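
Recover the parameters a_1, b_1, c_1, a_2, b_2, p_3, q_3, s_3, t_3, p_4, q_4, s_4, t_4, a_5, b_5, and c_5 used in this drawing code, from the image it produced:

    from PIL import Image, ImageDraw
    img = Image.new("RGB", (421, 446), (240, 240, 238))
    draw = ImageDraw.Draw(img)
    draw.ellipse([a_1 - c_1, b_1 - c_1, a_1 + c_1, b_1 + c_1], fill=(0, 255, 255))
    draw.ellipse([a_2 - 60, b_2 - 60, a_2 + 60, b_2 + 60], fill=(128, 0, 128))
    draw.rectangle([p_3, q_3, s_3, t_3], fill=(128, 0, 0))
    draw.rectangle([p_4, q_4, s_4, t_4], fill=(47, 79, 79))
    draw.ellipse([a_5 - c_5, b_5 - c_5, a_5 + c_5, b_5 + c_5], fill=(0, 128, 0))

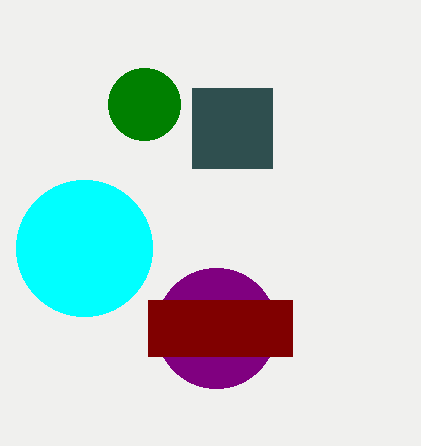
a_1 = 84
b_1 = 248
c_1 = 68
a_2 = 216
b_2 = 328
p_3 = 148
q_3 = 300
s_3 = 292
t_3 = 356
p_4 = 192
q_4 = 88
s_4 = 272
t_4 = 168
a_5 = 144
b_5 = 104
c_5 = 36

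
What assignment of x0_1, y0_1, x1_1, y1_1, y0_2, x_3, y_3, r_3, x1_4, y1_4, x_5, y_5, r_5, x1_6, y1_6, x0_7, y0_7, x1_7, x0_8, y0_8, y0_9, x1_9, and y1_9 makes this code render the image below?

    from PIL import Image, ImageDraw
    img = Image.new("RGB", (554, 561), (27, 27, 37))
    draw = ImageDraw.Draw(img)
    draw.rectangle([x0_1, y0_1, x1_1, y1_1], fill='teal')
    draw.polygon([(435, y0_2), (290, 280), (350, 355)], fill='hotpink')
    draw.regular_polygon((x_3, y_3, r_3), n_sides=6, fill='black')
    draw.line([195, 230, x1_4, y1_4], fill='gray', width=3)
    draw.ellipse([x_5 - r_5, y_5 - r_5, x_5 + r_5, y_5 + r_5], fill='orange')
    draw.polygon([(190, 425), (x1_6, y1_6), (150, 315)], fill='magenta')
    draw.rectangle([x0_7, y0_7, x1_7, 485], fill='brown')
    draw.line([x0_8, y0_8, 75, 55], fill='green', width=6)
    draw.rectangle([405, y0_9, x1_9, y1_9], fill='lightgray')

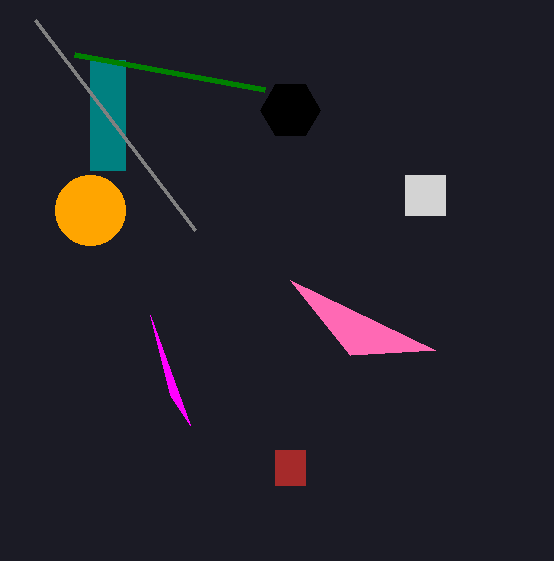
x0_1 = 90
y0_1 = 60
x1_1 = 125
y1_1 = 170
y0_2 = 350
x_3 = 290
y_3 = 110
r_3 = 30
x1_4 = 35
y1_4 = 20
x_5 = 90
y_5 = 210
r_5 = 35
x1_6 = 170
y1_6 = 395
x0_7 = 275
y0_7 = 450
x1_7 = 305
x0_8 = 265
y0_8 = 90
y0_9 = 175
x1_9 = 445
y1_9 = 215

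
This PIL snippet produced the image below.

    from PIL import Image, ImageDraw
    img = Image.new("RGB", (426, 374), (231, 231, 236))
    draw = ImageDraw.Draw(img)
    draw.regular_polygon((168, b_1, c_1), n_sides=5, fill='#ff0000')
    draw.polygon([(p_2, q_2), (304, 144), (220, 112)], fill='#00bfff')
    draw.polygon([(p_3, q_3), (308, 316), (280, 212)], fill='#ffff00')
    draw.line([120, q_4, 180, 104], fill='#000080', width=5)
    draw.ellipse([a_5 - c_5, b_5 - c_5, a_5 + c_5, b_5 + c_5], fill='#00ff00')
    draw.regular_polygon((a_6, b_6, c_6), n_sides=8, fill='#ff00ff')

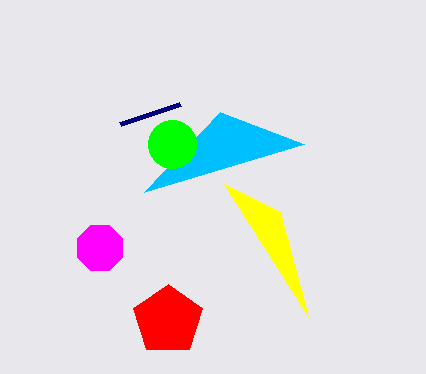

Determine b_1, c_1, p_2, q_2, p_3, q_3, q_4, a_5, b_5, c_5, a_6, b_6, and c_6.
b_1 = 320; c_1 = 36; p_2 = 144; q_2 = 192; p_3 = 224; q_3 = 184; q_4 = 124; a_5 = 172; b_5 = 144; c_5 = 24; a_6 = 100; b_6 = 248; c_6 = 24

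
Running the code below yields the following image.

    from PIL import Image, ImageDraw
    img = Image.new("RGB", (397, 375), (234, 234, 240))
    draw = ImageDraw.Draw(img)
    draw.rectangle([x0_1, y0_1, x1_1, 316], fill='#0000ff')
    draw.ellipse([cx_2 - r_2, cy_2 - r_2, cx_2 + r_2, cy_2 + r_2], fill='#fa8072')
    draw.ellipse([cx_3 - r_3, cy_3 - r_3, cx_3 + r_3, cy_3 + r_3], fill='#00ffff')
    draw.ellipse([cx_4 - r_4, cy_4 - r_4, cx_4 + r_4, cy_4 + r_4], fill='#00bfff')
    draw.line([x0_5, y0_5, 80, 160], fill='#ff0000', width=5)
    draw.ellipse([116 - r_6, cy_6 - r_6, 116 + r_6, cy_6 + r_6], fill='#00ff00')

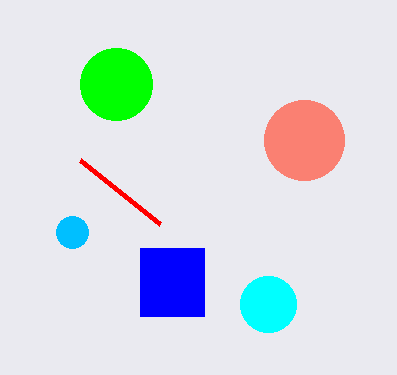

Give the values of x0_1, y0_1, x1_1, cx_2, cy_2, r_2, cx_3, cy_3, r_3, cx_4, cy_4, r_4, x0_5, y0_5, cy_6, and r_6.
x0_1 = 140
y0_1 = 248
x1_1 = 204
cx_2 = 304
cy_2 = 140
r_2 = 40
cx_3 = 268
cy_3 = 304
r_3 = 28
cx_4 = 72
cy_4 = 232
r_4 = 16
x0_5 = 160
y0_5 = 224
cy_6 = 84
r_6 = 36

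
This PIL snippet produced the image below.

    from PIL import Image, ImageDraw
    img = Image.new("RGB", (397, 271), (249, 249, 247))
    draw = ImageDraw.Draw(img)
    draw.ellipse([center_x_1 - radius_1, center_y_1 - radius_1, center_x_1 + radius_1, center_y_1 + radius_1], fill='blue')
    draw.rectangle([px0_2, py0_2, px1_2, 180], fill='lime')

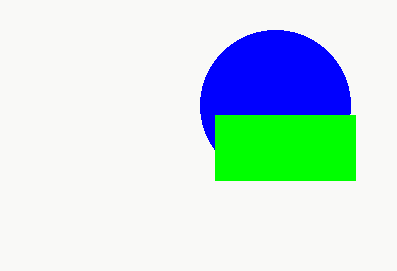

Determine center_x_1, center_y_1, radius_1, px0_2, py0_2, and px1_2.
center_x_1 = 275, center_y_1 = 105, radius_1 = 75, px0_2 = 215, py0_2 = 115, px1_2 = 355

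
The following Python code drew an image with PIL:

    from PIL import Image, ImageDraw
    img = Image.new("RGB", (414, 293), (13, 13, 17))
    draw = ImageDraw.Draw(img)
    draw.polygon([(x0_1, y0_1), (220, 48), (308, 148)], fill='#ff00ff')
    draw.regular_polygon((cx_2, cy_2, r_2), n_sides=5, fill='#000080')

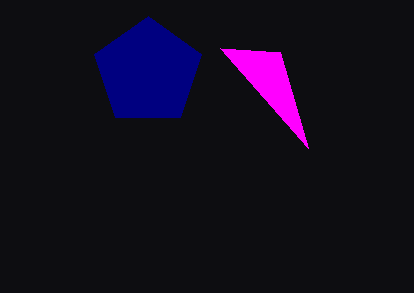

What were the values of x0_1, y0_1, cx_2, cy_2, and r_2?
x0_1 = 280; y0_1 = 52; cx_2 = 148; cy_2 = 72; r_2 = 56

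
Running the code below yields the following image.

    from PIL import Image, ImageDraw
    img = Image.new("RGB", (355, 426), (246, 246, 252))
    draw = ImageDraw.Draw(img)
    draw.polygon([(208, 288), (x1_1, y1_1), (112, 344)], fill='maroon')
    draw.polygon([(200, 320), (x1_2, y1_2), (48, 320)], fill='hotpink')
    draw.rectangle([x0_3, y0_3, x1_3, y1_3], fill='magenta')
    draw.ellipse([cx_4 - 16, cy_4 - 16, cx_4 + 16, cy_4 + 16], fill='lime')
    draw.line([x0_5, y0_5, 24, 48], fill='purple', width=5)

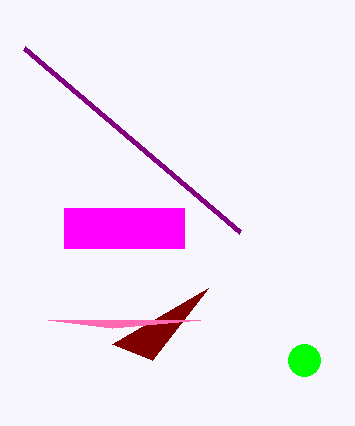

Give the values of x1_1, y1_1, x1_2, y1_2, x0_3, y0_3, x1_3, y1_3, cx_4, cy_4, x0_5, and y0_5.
x1_1 = 152, y1_1 = 360, x1_2 = 112, y1_2 = 328, x0_3 = 64, y0_3 = 208, x1_3 = 184, y1_3 = 248, cx_4 = 304, cy_4 = 360, x0_5 = 240, y0_5 = 232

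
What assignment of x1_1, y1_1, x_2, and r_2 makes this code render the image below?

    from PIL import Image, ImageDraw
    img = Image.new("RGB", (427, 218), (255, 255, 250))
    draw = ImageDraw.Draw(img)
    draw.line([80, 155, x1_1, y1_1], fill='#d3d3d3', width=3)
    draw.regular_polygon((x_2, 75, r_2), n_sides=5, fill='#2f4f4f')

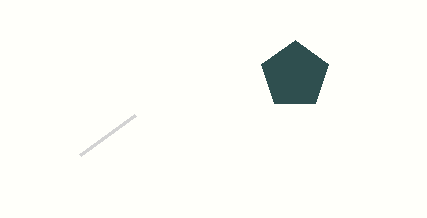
x1_1 = 135, y1_1 = 115, x_2 = 295, r_2 = 35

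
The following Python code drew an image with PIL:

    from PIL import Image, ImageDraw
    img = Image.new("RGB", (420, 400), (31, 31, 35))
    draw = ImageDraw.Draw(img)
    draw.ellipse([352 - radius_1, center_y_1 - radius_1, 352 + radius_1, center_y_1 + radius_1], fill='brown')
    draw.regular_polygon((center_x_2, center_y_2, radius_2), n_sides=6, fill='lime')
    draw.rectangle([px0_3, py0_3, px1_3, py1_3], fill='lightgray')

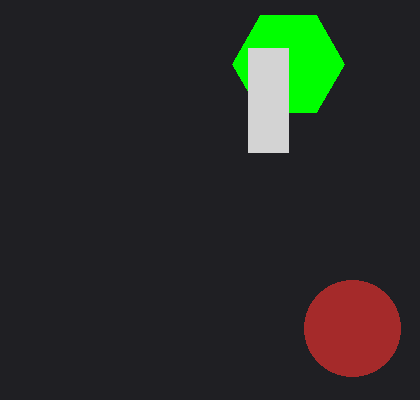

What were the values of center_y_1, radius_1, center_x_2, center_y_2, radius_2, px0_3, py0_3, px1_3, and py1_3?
center_y_1 = 328, radius_1 = 48, center_x_2 = 288, center_y_2 = 64, radius_2 = 56, px0_3 = 248, py0_3 = 48, px1_3 = 288, py1_3 = 152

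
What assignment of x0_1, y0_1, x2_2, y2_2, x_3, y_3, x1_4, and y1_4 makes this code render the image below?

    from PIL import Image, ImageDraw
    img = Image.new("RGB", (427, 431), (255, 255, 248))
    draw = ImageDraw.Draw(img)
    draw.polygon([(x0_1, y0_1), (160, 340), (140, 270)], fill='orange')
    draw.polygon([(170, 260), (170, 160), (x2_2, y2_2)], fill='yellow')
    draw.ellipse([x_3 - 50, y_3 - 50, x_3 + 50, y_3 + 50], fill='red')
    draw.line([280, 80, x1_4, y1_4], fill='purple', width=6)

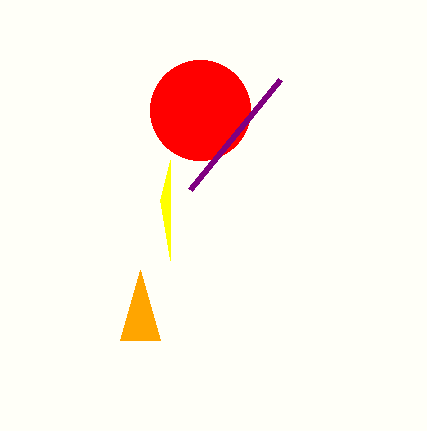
x0_1 = 120, y0_1 = 340, x2_2 = 160, y2_2 = 200, x_3 = 200, y_3 = 110, x1_4 = 190, y1_4 = 190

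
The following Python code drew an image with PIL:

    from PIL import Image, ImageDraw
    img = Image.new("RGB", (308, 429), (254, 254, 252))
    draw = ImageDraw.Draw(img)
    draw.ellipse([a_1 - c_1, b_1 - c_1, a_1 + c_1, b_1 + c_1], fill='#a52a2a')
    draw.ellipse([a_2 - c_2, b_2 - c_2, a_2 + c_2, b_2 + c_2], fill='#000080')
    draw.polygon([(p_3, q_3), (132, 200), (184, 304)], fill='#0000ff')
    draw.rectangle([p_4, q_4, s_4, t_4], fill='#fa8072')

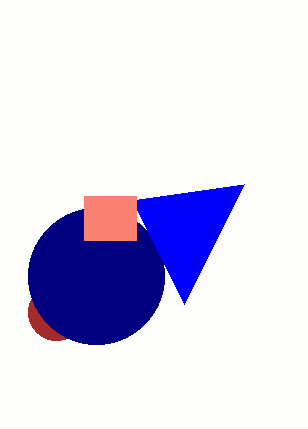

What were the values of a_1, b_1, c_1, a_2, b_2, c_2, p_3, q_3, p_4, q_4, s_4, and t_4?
a_1 = 56
b_1 = 312
c_1 = 28
a_2 = 96
b_2 = 276
c_2 = 68
p_3 = 244
q_3 = 184
p_4 = 84
q_4 = 196
s_4 = 136
t_4 = 240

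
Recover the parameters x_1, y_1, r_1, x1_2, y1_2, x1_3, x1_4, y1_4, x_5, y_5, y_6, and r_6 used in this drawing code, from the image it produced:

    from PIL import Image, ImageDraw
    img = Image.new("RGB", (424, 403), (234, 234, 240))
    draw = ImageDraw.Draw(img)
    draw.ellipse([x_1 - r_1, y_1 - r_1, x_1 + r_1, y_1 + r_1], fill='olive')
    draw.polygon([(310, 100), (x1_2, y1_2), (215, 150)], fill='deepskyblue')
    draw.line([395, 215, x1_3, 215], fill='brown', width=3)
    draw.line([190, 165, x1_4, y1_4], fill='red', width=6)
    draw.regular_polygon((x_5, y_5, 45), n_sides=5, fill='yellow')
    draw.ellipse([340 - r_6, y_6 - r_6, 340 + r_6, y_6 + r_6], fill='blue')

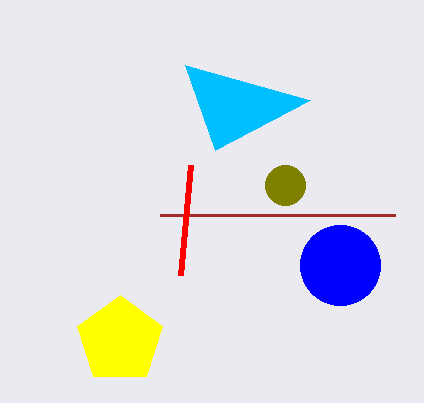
x_1 = 285
y_1 = 185
r_1 = 20
x1_2 = 185
y1_2 = 65
x1_3 = 160
x1_4 = 180
y1_4 = 275
x_5 = 120
y_5 = 340
y_6 = 265
r_6 = 40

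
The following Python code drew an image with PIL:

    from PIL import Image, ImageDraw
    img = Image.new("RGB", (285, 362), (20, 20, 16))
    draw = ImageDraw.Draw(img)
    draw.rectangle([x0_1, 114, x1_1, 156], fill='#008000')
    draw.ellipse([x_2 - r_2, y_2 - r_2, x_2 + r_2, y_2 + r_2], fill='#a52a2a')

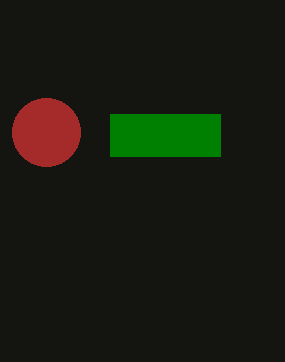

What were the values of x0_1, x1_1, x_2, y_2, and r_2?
x0_1 = 110
x1_1 = 220
x_2 = 46
y_2 = 132
r_2 = 34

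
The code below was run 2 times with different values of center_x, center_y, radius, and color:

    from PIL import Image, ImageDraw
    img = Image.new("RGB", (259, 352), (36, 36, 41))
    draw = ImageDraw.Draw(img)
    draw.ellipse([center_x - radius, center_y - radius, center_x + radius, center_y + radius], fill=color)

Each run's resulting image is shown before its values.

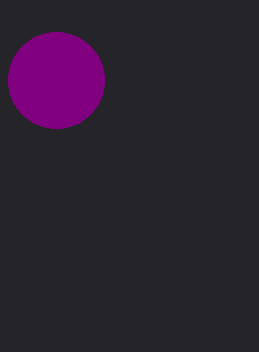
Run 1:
center_x = 56, center_y = 80, radius = 48, color = 'purple'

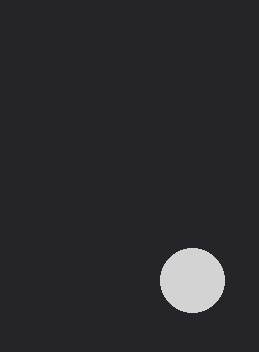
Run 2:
center_x = 192
center_y = 280
radius = 32
color = 'lightgray'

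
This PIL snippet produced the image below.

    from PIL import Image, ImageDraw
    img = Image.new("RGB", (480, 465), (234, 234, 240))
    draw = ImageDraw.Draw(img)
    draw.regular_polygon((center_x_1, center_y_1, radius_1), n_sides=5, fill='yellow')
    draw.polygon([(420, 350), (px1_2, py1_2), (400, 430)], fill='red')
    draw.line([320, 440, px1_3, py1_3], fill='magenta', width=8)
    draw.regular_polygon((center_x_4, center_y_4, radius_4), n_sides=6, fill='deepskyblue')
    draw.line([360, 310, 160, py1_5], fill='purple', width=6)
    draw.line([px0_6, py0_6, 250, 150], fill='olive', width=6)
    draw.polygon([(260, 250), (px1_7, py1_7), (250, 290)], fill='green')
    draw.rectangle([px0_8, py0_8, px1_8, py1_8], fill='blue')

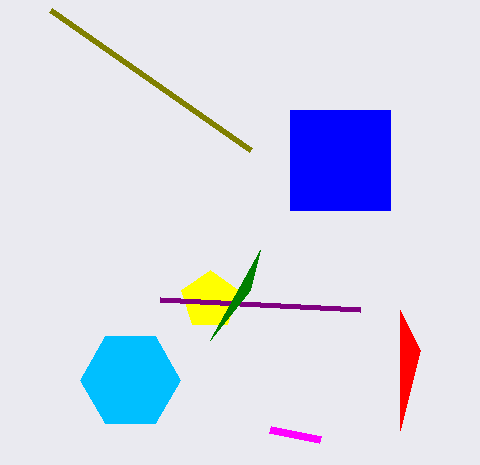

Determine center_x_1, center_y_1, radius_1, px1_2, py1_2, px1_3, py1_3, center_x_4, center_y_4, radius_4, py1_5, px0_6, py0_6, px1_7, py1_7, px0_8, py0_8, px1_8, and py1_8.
center_x_1 = 210, center_y_1 = 300, radius_1 = 30, px1_2 = 400, py1_2 = 310, px1_3 = 270, py1_3 = 430, center_x_4 = 130, center_y_4 = 380, radius_4 = 50, py1_5 = 300, px0_6 = 50, py0_6 = 10, px1_7 = 210, py1_7 = 340, px0_8 = 290, py0_8 = 110, px1_8 = 390, py1_8 = 210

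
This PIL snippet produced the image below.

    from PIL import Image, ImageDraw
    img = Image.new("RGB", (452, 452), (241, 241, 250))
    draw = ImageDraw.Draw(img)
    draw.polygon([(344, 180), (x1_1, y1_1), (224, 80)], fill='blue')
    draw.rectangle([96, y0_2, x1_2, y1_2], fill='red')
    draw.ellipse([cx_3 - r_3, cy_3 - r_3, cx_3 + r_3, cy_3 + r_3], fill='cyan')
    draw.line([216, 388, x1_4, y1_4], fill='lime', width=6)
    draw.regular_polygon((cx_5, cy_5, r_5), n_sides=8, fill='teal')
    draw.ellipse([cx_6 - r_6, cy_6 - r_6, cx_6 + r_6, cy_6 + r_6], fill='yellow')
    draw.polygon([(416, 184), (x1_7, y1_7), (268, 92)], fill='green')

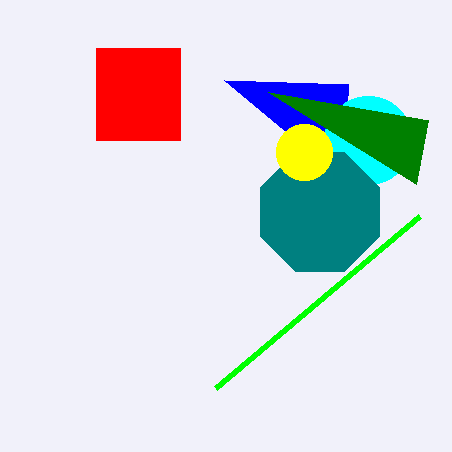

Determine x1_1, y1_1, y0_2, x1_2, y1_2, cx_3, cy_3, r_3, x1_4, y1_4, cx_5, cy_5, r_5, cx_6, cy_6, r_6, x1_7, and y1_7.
x1_1 = 348
y1_1 = 84
y0_2 = 48
x1_2 = 180
y1_2 = 140
cx_3 = 368
cy_3 = 140
r_3 = 44
x1_4 = 420
y1_4 = 216
cx_5 = 320
cy_5 = 212
r_5 = 64
cx_6 = 304
cy_6 = 152
r_6 = 28
x1_7 = 428
y1_7 = 120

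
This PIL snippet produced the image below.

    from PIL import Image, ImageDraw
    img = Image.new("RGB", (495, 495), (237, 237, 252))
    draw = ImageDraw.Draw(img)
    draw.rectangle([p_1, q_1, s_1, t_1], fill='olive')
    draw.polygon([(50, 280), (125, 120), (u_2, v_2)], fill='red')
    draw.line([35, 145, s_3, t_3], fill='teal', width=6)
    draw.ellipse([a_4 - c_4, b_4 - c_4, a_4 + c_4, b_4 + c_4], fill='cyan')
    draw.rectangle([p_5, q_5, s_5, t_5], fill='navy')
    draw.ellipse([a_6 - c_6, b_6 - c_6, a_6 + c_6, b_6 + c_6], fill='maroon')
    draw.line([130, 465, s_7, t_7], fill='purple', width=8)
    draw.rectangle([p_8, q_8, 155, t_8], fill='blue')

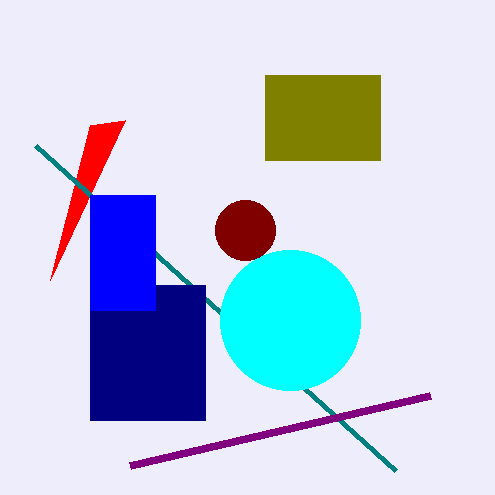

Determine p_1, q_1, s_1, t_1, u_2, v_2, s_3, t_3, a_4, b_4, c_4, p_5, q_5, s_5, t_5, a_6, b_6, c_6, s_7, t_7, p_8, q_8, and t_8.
p_1 = 265
q_1 = 75
s_1 = 380
t_1 = 160
u_2 = 90
v_2 = 125
s_3 = 395
t_3 = 470
a_4 = 290
b_4 = 320
c_4 = 70
p_5 = 90
q_5 = 285
s_5 = 205
t_5 = 420
a_6 = 245
b_6 = 230
c_6 = 30
s_7 = 430
t_7 = 395
p_8 = 90
q_8 = 195
t_8 = 310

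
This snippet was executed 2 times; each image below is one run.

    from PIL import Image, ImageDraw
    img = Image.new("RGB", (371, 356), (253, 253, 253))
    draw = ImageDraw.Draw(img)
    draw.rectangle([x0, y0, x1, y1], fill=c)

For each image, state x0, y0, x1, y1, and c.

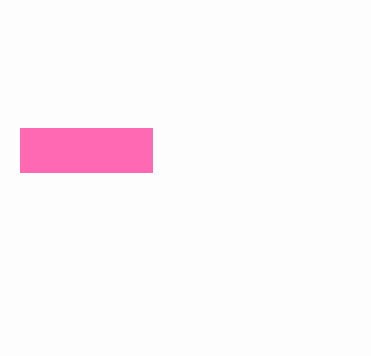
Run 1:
x0 = 20, y0 = 128, x1 = 152, y1 = 172, c = 'hotpink'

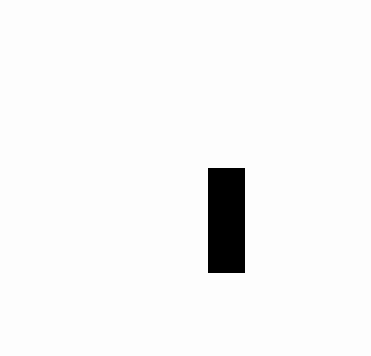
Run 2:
x0 = 208, y0 = 168, x1 = 244, y1 = 272, c = 'black'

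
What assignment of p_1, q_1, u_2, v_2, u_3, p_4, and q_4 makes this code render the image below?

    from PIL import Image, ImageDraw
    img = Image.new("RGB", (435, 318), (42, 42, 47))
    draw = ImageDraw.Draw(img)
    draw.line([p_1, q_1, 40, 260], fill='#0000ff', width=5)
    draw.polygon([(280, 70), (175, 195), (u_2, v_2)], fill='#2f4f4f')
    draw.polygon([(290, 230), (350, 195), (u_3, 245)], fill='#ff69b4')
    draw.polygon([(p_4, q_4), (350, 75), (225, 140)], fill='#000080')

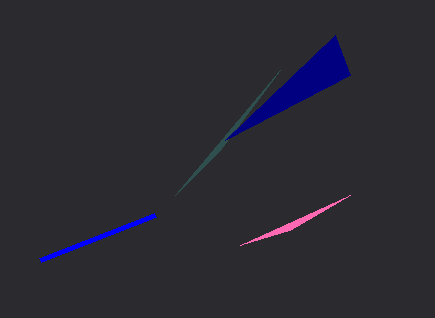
p_1 = 155
q_1 = 215
u_2 = 220
v_2 = 150
u_3 = 240
p_4 = 335
q_4 = 35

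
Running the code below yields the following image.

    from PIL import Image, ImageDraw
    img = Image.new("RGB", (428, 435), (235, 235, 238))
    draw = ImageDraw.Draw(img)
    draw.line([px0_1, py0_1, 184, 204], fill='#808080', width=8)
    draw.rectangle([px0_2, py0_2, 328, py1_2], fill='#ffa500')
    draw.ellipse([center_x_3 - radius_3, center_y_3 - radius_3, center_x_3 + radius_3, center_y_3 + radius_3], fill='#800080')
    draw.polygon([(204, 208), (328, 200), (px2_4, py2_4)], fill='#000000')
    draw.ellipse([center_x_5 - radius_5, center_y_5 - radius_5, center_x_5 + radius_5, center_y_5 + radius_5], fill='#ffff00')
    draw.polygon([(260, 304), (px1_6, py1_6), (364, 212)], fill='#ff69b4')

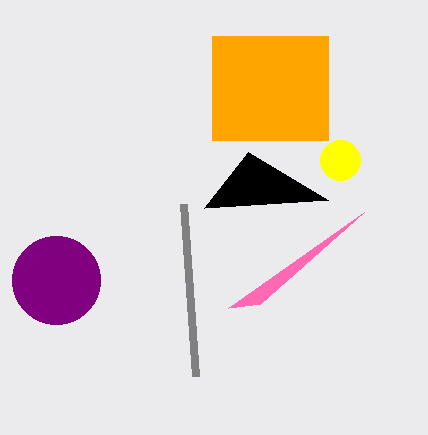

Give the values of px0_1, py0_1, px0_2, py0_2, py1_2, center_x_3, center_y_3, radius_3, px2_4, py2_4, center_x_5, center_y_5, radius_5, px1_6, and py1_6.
px0_1 = 196
py0_1 = 376
px0_2 = 212
py0_2 = 36
py1_2 = 140
center_x_3 = 56
center_y_3 = 280
radius_3 = 44
px2_4 = 248
py2_4 = 152
center_x_5 = 340
center_y_5 = 160
radius_5 = 20
px1_6 = 228
py1_6 = 308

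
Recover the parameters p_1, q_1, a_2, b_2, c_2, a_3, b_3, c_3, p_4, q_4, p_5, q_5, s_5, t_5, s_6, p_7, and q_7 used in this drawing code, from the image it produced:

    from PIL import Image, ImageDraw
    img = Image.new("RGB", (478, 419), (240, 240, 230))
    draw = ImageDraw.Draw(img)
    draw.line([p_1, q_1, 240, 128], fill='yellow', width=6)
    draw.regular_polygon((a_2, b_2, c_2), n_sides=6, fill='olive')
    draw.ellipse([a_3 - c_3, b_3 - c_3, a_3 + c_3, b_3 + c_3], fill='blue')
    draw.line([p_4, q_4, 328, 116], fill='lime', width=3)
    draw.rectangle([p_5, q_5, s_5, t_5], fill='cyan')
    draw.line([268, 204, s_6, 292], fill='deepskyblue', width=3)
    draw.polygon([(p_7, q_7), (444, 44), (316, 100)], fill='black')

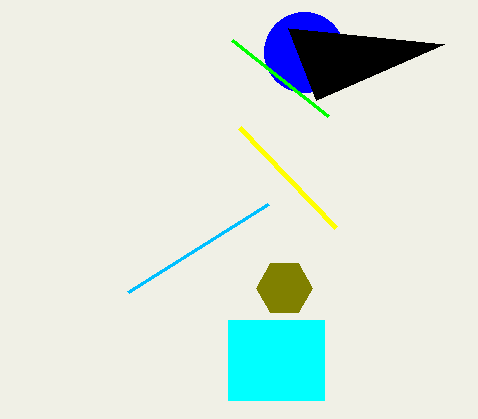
p_1 = 336; q_1 = 228; a_2 = 284; b_2 = 288; c_2 = 28; a_3 = 304; b_3 = 52; c_3 = 40; p_4 = 232; q_4 = 40; p_5 = 228; q_5 = 320; s_5 = 324; t_5 = 400; s_6 = 128; p_7 = 288; q_7 = 28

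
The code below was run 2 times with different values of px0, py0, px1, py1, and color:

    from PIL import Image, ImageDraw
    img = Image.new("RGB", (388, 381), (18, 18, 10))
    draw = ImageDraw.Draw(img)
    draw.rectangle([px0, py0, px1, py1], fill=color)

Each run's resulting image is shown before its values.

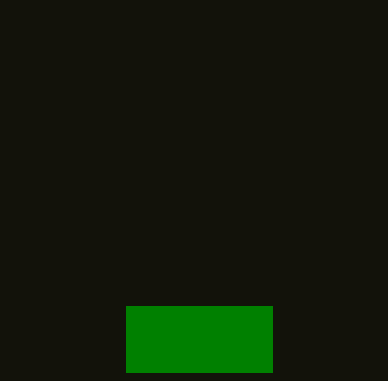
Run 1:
px0 = 126
py0 = 306
px1 = 272
py1 = 372
color = 'green'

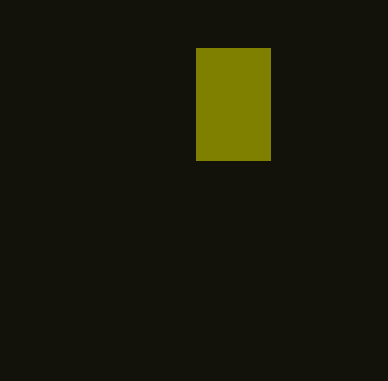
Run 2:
px0 = 196
py0 = 48
px1 = 270
py1 = 160
color = 'olive'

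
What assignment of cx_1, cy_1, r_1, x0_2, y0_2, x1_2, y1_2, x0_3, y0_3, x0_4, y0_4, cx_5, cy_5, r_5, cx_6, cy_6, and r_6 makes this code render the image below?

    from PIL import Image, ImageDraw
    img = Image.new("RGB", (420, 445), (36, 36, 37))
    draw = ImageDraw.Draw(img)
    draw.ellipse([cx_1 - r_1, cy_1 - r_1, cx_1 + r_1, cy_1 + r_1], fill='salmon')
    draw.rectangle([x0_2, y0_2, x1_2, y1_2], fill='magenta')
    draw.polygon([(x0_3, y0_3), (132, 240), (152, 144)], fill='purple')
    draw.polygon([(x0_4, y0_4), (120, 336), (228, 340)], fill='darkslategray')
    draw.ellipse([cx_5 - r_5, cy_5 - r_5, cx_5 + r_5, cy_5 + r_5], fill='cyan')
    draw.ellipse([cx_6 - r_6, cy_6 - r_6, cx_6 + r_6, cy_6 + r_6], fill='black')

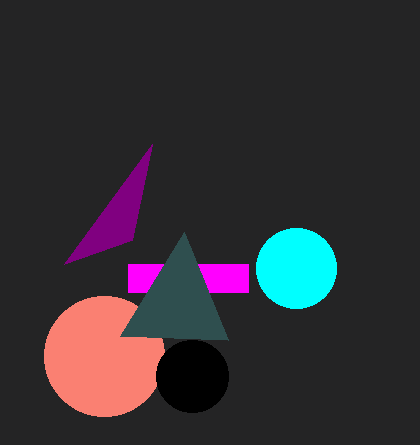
cx_1 = 104, cy_1 = 356, r_1 = 60, x0_2 = 128, y0_2 = 264, x1_2 = 248, y1_2 = 292, x0_3 = 64, y0_3 = 264, x0_4 = 184, y0_4 = 232, cx_5 = 296, cy_5 = 268, r_5 = 40, cx_6 = 192, cy_6 = 376, r_6 = 36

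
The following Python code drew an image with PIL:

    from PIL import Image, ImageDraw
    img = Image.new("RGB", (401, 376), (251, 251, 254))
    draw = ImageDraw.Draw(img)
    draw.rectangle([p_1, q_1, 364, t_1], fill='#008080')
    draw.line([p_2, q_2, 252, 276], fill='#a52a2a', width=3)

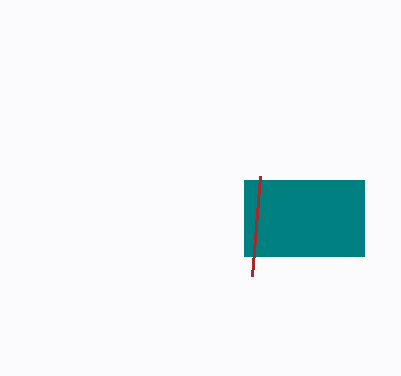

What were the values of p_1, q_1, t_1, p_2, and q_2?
p_1 = 244, q_1 = 180, t_1 = 256, p_2 = 260, q_2 = 176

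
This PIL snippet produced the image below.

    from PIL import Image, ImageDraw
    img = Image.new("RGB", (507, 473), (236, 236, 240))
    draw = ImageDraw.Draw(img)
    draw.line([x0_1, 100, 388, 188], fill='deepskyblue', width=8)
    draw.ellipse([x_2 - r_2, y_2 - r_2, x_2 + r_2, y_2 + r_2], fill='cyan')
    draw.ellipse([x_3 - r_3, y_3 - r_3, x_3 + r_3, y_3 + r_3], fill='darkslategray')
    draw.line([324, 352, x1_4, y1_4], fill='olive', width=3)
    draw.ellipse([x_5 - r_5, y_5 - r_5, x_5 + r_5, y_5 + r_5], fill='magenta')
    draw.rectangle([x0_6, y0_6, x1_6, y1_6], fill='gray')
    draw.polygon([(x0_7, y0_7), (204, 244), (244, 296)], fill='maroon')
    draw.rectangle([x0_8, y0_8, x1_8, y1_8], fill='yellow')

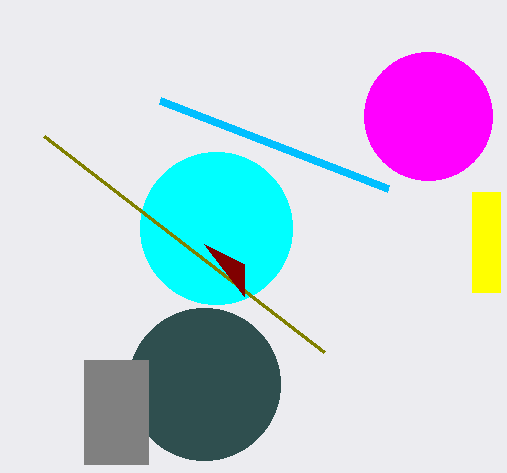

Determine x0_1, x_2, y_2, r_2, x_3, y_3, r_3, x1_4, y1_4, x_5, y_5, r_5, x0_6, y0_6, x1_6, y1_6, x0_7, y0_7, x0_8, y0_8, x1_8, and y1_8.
x0_1 = 160; x_2 = 216; y_2 = 228; r_2 = 76; x_3 = 204; y_3 = 384; r_3 = 76; x1_4 = 44; y1_4 = 136; x_5 = 428; y_5 = 116; r_5 = 64; x0_6 = 84; y0_6 = 360; x1_6 = 148; y1_6 = 464; x0_7 = 244; y0_7 = 264; x0_8 = 472; y0_8 = 192; x1_8 = 500; y1_8 = 292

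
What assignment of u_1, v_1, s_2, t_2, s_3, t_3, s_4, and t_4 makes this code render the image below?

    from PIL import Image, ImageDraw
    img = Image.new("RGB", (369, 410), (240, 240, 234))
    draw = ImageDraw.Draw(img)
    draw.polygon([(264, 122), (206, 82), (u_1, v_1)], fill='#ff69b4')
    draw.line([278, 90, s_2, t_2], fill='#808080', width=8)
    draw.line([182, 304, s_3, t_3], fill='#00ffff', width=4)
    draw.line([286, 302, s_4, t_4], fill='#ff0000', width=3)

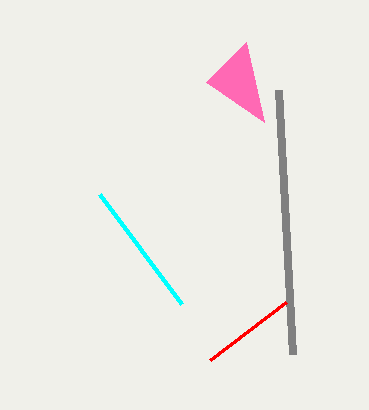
u_1 = 246; v_1 = 42; s_2 = 292; t_2 = 354; s_3 = 100; t_3 = 194; s_4 = 210; t_4 = 360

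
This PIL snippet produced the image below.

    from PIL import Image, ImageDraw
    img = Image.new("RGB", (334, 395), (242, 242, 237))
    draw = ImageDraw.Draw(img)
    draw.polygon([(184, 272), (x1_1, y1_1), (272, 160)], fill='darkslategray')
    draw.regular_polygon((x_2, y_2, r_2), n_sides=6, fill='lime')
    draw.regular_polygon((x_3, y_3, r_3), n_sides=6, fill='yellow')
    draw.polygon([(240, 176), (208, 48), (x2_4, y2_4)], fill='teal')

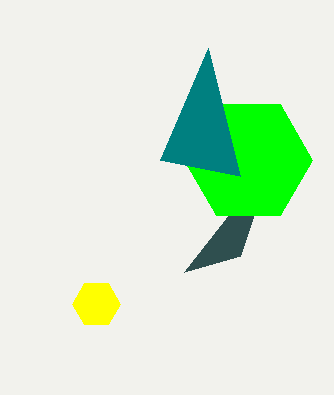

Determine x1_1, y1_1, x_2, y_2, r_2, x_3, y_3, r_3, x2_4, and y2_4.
x1_1 = 240; y1_1 = 256; x_2 = 248; y_2 = 160; r_2 = 64; x_3 = 96; y_3 = 304; r_3 = 24; x2_4 = 160; y2_4 = 160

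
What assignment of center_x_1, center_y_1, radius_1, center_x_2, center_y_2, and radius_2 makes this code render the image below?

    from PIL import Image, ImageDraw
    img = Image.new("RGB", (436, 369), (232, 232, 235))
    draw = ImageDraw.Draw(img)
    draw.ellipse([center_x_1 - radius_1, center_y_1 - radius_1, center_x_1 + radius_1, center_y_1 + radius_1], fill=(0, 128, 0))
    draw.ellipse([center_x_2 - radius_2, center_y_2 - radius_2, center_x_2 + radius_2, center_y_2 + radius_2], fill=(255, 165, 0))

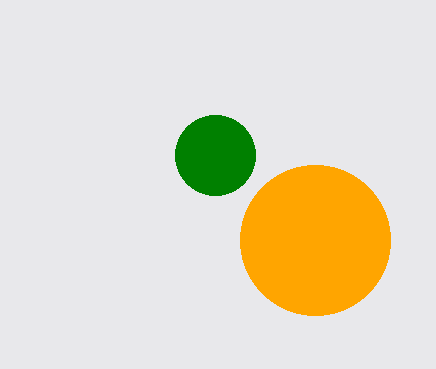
center_x_1 = 215
center_y_1 = 155
radius_1 = 40
center_x_2 = 315
center_y_2 = 240
radius_2 = 75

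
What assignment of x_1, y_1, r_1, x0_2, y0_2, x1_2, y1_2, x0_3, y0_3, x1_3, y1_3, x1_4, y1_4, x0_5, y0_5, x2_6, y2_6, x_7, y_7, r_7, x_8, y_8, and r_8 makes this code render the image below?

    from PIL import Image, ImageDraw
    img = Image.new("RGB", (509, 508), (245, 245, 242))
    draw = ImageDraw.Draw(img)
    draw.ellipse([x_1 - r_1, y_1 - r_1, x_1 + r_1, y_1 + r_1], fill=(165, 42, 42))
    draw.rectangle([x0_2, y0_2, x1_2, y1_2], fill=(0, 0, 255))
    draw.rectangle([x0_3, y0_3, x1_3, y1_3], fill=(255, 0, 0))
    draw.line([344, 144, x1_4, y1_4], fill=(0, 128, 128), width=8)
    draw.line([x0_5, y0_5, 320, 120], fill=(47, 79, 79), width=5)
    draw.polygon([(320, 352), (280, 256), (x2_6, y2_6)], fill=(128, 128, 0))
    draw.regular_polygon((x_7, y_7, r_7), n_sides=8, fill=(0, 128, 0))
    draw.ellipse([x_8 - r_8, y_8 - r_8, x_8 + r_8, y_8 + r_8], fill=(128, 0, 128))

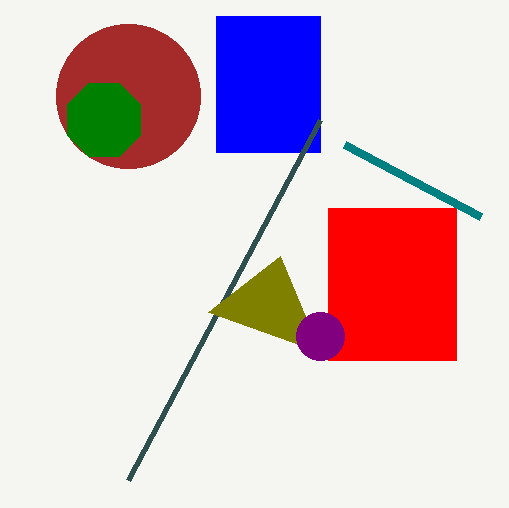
x_1 = 128
y_1 = 96
r_1 = 72
x0_2 = 216
y0_2 = 16
x1_2 = 320
y1_2 = 152
x0_3 = 328
y0_3 = 208
x1_3 = 456
y1_3 = 360
x1_4 = 480
y1_4 = 216
x0_5 = 128
y0_5 = 480
x2_6 = 208
y2_6 = 312
x_7 = 104
y_7 = 120
r_7 = 40
x_8 = 320
y_8 = 336
r_8 = 24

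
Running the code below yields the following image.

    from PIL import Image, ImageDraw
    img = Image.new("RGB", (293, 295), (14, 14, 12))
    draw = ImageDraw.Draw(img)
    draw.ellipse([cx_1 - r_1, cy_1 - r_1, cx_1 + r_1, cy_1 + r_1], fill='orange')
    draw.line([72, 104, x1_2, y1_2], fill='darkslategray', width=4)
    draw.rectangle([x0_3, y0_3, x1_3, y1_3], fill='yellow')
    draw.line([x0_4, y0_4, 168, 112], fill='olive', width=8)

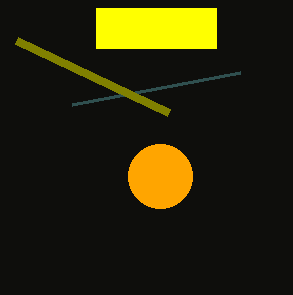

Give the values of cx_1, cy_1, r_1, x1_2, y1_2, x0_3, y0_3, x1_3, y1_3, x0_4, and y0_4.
cx_1 = 160; cy_1 = 176; r_1 = 32; x1_2 = 240; y1_2 = 72; x0_3 = 96; y0_3 = 8; x1_3 = 216; y1_3 = 48; x0_4 = 16; y0_4 = 40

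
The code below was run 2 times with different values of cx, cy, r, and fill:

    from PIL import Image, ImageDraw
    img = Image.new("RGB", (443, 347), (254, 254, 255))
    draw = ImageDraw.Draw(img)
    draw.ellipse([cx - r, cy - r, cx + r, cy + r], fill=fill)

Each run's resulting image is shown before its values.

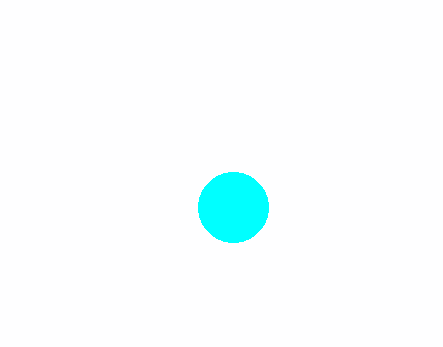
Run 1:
cx = 233, cy = 207, r = 35, fill = 'cyan'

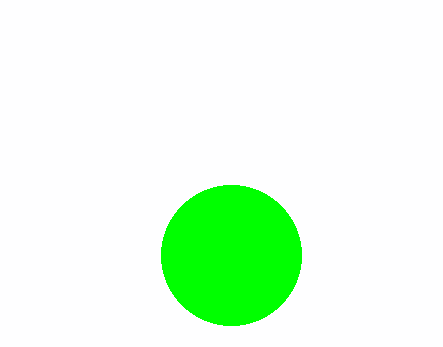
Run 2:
cx = 231, cy = 255, r = 70, fill = 'lime'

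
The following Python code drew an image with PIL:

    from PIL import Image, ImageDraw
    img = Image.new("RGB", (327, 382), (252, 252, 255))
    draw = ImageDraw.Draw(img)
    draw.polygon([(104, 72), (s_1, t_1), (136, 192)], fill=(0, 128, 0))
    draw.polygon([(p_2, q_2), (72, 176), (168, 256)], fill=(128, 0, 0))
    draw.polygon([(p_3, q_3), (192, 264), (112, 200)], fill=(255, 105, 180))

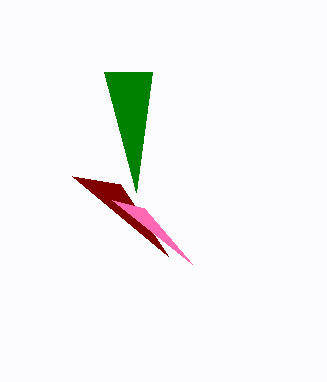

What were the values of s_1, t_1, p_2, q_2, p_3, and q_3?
s_1 = 152
t_1 = 72
p_2 = 120
q_2 = 184
p_3 = 144
q_3 = 208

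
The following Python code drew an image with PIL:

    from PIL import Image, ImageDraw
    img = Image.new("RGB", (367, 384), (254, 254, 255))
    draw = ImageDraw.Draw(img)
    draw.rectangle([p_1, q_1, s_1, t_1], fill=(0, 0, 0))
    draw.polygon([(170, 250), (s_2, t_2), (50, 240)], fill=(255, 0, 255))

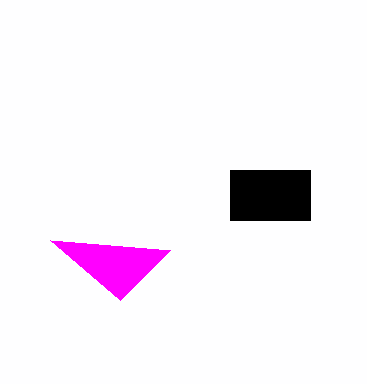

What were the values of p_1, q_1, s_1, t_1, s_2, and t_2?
p_1 = 230
q_1 = 170
s_1 = 310
t_1 = 220
s_2 = 120
t_2 = 300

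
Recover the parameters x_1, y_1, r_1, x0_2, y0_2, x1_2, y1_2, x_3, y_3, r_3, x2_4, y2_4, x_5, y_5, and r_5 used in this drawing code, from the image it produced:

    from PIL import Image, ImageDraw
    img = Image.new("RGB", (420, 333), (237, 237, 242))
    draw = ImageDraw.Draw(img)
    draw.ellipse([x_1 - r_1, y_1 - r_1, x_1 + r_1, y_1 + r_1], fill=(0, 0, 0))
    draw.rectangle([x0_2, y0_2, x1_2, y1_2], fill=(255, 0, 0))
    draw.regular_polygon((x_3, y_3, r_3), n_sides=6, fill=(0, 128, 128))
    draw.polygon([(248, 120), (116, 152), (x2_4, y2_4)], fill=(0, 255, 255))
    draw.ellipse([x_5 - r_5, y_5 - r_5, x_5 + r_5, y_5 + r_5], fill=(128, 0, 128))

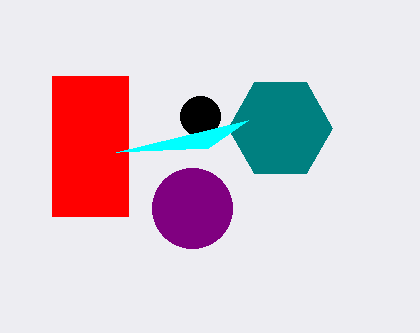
x_1 = 200
y_1 = 116
r_1 = 20
x0_2 = 52
y0_2 = 76
x1_2 = 128
y1_2 = 216
x_3 = 280
y_3 = 128
r_3 = 52
x2_4 = 208
y2_4 = 148
x_5 = 192
y_5 = 208
r_5 = 40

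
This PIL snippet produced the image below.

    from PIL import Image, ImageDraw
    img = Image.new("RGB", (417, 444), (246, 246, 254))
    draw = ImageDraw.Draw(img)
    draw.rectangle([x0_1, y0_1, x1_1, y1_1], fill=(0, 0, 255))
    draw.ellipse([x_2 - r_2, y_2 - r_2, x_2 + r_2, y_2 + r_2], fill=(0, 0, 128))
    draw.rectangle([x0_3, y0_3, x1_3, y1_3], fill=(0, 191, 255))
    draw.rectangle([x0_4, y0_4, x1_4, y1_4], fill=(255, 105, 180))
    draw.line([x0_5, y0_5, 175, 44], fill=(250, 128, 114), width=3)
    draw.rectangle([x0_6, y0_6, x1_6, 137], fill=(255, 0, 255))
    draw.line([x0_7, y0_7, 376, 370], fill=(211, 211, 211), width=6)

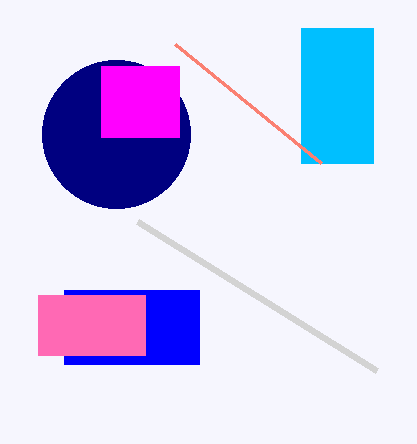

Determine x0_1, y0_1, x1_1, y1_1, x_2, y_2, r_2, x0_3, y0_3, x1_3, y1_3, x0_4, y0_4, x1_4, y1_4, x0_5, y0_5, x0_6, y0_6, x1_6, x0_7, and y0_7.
x0_1 = 64
y0_1 = 290
x1_1 = 199
y1_1 = 364
x_2 = 116
y_2 = 134
r_2 = 74
x0_3 = 301
y0_3 = 28
x1_3 = 373
y1_3 = 163
x0_4 = 38
y0_4 = 295
x1_4 = 145
y1_4 = 355
x0_5 = 321
y0_5 = 163
x0_6 = 101
y0_6 = 66
x1_6 = 179
x0_7 = 137
y0_7 = 221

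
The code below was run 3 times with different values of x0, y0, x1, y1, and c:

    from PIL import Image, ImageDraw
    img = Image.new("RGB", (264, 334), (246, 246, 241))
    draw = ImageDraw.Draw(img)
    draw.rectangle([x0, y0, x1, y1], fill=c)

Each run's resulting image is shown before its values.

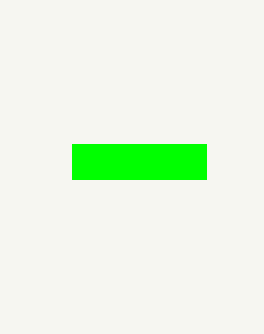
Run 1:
x0 = 72
y0 = 144
x1 = 206
y1 = 179
c = 'lime'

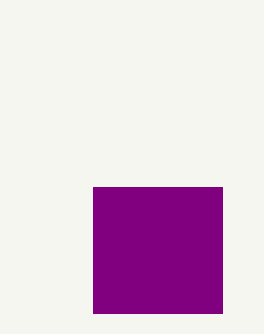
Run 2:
x0 = 93
y0 = 187
x1 = 222
y1 = 313
c = 'purple'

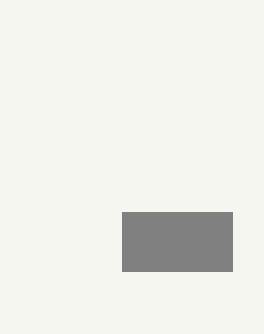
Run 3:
x0 = 122, y0 = 212, x1 = 232, y1 = 271, c = 'gray'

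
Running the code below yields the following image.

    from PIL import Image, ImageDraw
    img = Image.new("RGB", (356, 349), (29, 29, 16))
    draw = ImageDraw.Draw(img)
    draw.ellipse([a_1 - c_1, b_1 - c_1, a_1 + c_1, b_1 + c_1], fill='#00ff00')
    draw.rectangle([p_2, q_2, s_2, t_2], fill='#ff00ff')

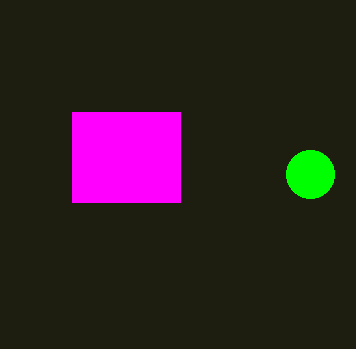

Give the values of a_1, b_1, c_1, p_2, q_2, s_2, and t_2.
a_1 = 310, b_1 = 174, c_1 = 24, p_2 = 72, q_2 = 112, s_2 = 180, t_2 = 202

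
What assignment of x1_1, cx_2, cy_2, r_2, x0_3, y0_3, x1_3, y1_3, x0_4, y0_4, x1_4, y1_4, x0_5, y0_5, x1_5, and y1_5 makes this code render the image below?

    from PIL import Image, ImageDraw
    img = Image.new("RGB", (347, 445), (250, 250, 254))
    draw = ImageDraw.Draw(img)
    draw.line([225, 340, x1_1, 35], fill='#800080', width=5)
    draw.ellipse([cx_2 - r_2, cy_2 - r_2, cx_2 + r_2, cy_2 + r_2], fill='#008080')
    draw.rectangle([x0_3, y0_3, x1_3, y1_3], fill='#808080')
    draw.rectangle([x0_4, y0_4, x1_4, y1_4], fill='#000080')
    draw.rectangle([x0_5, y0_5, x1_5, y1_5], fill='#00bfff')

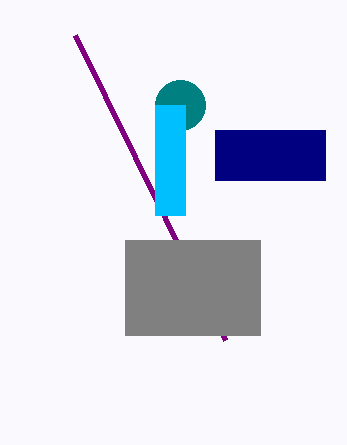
x1_1 = 75
cx_2 = 180
cy_2 = 105
r_2 = 25
x0_3 = 125
y0_3 = 240
x1_3 = 260
y1_3 = 335
x0_4 = 215
y0_4 = 130
x1_4 = 325
y1_4 = 180
x0_5 = 155
y0_5 = 105
x1_5 = 185
y1_5 = 215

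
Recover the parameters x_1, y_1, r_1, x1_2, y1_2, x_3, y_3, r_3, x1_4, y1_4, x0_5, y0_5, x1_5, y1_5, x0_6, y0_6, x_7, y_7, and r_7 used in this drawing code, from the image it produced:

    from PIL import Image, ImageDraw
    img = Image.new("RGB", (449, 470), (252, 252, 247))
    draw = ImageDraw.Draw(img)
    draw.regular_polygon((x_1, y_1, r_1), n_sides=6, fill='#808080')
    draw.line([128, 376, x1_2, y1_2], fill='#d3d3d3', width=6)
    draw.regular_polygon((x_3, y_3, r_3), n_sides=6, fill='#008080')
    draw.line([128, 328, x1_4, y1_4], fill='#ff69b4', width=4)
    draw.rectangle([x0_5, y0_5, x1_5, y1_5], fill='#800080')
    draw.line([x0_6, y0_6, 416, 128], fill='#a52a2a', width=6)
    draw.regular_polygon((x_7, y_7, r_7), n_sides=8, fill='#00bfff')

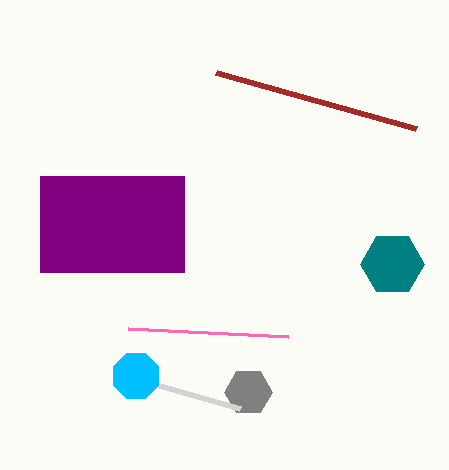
x_1 = 248, y_1 = 392, r_1 = 24, x1_2 = 240, y1_2 = 408, x_3 = 392, y_3 = 264, r_3 = 32, x1_4 = 288, y1_4 = 336, x0_5 = 40, y0_5 = 176, x1_5 = 184, y1_5 = 272, x0_6 = 216, y0_6 = 72, x_7 = 136, y_7 = 376, r_7 = 24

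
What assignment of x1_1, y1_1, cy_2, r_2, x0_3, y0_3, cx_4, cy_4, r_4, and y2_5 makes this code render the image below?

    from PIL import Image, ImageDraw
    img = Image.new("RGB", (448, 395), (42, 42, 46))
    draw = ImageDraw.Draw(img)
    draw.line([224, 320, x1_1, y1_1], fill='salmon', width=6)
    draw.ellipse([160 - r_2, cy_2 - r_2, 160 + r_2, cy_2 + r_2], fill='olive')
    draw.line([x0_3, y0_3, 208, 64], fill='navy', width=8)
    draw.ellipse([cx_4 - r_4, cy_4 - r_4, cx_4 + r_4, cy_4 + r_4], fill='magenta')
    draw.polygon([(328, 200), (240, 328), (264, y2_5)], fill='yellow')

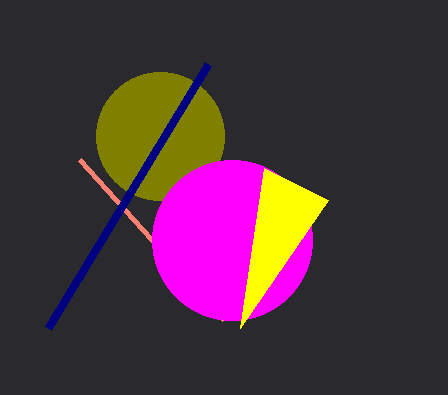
x1_1 = 80
y1_1 = 160
cy_2 = 136
r_2 = 64
x0_3 = 48
y0_3 = 328
cx_4 = 232
cy_4 = 240
r_4 = 80
y2_5 = 168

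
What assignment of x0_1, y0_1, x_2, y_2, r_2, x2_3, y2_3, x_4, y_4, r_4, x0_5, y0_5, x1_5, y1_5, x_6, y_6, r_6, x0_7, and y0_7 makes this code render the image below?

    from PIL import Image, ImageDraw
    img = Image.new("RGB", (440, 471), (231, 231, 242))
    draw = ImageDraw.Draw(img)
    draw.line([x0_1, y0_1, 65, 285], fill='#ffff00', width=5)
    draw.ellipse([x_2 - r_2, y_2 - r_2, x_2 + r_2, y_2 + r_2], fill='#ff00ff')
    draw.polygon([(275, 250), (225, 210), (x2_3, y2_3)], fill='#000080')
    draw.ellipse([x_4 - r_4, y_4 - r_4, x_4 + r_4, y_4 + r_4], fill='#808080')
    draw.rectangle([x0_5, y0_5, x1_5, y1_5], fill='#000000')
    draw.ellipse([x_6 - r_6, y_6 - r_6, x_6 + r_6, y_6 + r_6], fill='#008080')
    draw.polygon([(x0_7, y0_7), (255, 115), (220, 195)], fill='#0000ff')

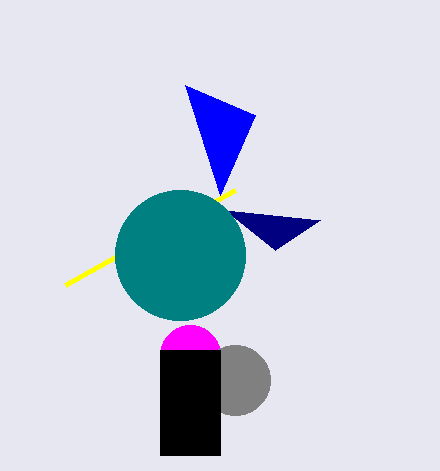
x0_1 = 235, y0_1 = 190, x_2 = 190, y_2 = 355, r_2 = 30, x2_3 = 320, y2_3 = 220, x_4 = 235, y_4 = 380, r_4 = 35, x0_5 = 160, y0_5 = 350, x1_5 = 220, y1_5 = 455, x_6 = 180, y_6 = 255, r_6 = 65, x0_7 = 185, y0_7 = 85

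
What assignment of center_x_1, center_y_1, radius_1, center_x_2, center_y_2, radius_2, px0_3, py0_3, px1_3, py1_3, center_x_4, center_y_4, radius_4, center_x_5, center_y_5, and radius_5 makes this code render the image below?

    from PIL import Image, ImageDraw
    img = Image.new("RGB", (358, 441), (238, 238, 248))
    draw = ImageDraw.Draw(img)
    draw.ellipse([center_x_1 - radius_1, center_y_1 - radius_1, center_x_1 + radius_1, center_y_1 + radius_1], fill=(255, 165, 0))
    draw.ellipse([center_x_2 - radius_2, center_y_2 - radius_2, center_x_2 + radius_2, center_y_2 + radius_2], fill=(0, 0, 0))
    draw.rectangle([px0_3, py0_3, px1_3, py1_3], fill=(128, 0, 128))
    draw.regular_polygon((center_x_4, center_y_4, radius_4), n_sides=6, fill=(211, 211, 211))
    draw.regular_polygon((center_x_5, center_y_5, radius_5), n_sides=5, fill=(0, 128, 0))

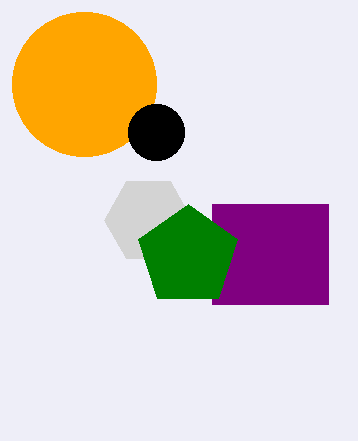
center_x_1 = 84, center_y_1 = 84, radius_1 = 72, center_x_2 = 156, center_y_2 = 132, radius_2 = 28, px0_3 = 212, py0_3 = 204, px1_3 = 328, py1_3 = 304, center_x_4 = 148, center_y_4 = 220, radius_4 = 44, center_x_5 = 188, center_y_5 = 256, radius_5 = 52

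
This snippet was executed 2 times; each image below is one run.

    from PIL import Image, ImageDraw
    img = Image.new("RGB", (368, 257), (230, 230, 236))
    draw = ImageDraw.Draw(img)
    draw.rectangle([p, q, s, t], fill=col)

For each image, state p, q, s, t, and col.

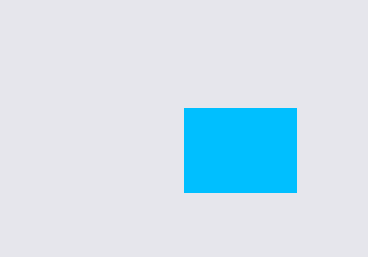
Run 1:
p = 184
q = 108
s = 296
t = 192
col = 'deepskyblue'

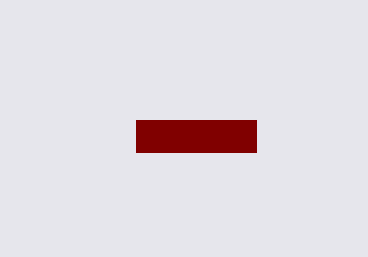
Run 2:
p = 136; q = 120; s = 256; t = 152; col = 'maroon'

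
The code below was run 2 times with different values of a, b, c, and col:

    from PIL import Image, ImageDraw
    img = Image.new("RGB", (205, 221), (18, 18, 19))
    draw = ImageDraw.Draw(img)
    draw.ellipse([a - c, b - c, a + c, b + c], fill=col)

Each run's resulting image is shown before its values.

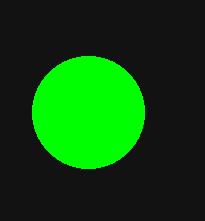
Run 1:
a = 88
b = 112
c = 56
col = 'lime'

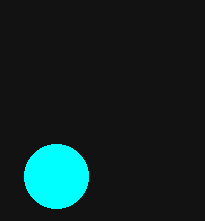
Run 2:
a = 56; b = 176; c = 32; col = 'cyan'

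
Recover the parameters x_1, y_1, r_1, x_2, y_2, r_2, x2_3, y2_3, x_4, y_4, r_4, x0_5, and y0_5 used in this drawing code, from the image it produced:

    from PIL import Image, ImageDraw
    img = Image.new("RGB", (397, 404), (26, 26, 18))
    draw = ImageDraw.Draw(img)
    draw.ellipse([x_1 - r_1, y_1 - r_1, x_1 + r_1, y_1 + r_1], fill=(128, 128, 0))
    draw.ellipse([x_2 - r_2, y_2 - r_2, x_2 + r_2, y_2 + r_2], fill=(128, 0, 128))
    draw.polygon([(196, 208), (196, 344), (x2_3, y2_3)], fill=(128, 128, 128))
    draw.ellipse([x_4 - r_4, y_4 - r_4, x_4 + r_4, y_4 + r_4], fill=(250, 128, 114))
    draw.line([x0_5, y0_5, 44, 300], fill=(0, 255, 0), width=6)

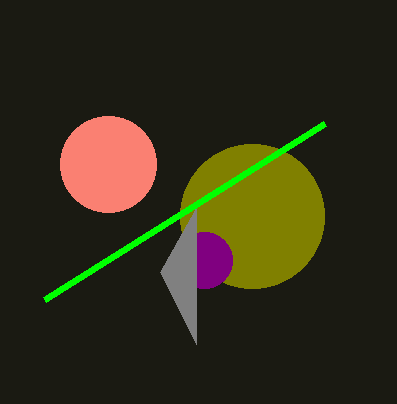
x_1 = 252, y_1 = 216, r_1 = 72, x_2 = 204, y_2 = 260, r_2 = 28, x2_3 = 160, y2_3 = 272, x_4 = 108, y_4 = 164, r_4 = 48, x0_5 = 324, y0_5 = 124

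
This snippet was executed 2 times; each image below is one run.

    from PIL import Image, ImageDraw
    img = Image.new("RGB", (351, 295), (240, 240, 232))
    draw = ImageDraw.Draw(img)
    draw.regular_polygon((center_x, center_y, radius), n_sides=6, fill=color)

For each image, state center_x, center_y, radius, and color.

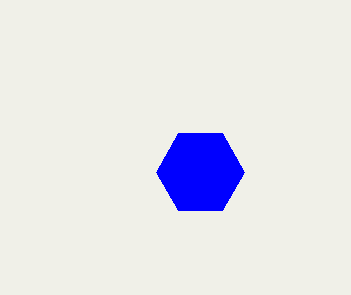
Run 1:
center_x = 200; center_y = 172; radius = 44; color = 'blue'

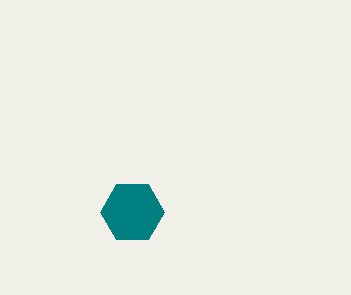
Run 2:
center_x = 132, center_y = 212, radius = 32, color = 'teal'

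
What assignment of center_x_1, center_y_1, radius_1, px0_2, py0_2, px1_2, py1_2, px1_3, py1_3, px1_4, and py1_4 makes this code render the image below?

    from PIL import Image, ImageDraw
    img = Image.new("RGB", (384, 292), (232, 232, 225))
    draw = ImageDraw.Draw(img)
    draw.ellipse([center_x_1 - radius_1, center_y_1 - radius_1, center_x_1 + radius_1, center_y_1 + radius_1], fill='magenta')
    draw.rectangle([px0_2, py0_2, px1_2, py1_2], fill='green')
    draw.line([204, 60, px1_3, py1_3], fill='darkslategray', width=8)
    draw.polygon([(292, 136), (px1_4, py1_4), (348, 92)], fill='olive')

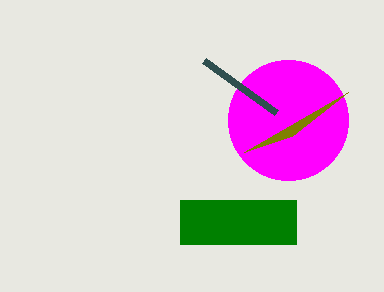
center_x_1 = 288, center_y_1 = 120, radius_1 = 60, px0_2 = 180, py0_2 = 200, px1_2 = 296, py1_2 = 244, px1_3 = 276, py1_3 = 112, px1_4 = 244, py1_4 = 152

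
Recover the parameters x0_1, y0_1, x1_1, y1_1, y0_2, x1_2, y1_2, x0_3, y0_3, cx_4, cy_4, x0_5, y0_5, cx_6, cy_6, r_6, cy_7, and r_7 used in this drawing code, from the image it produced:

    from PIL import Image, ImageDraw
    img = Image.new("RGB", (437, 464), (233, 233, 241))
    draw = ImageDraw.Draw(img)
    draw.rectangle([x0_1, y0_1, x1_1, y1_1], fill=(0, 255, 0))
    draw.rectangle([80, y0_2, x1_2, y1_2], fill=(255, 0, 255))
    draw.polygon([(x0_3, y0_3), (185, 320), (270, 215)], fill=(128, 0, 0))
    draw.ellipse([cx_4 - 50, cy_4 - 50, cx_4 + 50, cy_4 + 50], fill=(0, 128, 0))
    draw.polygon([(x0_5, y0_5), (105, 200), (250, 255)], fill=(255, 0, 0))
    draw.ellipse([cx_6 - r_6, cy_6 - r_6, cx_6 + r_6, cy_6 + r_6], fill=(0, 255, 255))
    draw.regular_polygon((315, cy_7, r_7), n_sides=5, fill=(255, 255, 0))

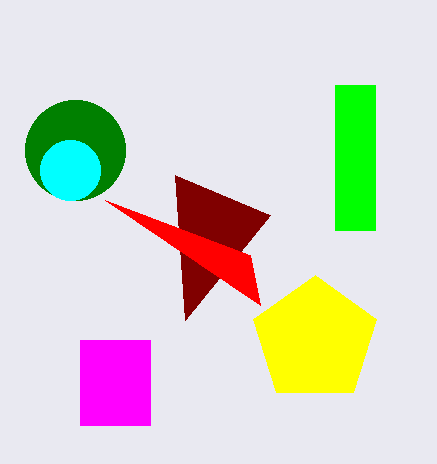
x0_1 = 335; y0_1 = 85; x1_1 = 375; y1_1 = 230; y0_2 = 340; x1_2 = 150; y1_2 = 425; x0_3 = 175; y0_3 = 175; cx_4 = 75; cy_4 = 150; x0_5 = 260; y0_5 = 305; cx_6 = 70; cy_6 = 170; r_6 = 30; cy_7 = 340; r_7 = 65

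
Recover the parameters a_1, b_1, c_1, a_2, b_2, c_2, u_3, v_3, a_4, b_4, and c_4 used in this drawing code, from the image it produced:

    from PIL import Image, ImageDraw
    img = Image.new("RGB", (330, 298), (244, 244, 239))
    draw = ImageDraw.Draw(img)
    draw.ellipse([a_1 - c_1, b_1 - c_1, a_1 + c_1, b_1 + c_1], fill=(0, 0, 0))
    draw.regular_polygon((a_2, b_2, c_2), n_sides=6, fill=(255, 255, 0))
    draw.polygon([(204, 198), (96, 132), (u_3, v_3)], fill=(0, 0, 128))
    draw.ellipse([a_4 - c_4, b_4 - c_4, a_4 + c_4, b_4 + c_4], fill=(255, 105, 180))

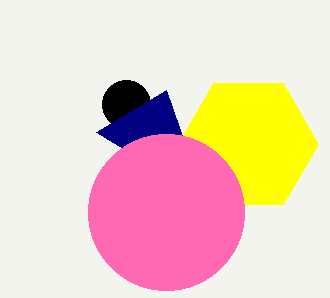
a_1 = 126
b_1 = 104
c_1 = 24
a_2 = 248
b_2 = 144
c_2 = 70
u_3 = 166
v_3 = 90
a_4 = 166
b_4 = 212
c_4 = 78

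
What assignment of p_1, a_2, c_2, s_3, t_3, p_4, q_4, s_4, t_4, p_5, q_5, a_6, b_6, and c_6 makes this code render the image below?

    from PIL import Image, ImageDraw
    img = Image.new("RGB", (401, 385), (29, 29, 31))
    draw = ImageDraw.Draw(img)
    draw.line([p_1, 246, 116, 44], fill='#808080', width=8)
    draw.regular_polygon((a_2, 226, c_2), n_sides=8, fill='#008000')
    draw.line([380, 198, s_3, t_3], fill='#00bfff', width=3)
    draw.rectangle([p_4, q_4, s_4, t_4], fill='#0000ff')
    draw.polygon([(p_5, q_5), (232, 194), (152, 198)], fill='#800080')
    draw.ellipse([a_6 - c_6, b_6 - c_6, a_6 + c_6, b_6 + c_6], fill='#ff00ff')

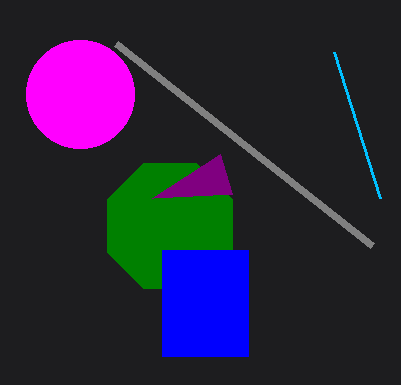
p_1 = 372; a_2 = 170; c_2 = 68; s_3 = 334; t_3 = 52; p_4 = 162; q_4 = 250; s_4 = 248; t_4 = 356; p_5 = 220; q_5 = 154; a_6 = 80; b_6 = 94; c_6 = 54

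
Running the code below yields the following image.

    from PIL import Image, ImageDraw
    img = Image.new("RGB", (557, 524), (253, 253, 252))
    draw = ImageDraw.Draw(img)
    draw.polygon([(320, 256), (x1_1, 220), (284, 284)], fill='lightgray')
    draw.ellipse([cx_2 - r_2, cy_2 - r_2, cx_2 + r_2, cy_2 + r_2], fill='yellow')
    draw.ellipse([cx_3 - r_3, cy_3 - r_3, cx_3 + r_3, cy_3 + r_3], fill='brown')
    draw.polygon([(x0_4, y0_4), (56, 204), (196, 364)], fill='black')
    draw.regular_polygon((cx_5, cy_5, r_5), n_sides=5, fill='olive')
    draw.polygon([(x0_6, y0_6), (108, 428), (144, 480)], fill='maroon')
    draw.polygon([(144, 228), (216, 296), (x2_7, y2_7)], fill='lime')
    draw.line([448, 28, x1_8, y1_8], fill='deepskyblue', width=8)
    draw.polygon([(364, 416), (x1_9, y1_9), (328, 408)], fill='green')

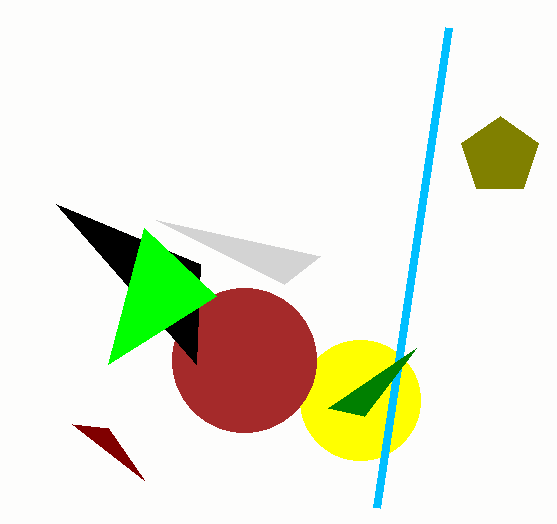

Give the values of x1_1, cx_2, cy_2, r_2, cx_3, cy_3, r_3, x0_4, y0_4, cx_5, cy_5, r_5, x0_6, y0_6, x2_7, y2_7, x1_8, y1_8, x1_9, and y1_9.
x1_1 = 156; cx_2 = 360; cy_2 = 400; r_2 = 60; cx_3 = 244; cy_3 = 360; r_3 = 72; x0_4 = 200; y0_4 = 264; cx_5 = 500; cy_5 = 156; r_5 = 40; x0_6 = 72; y0_6 = 424; x2_7 = 108; y2_7 = 364; x1_8 = 376; y1_8 = 508; x1_9 = 416; y1_9 = 348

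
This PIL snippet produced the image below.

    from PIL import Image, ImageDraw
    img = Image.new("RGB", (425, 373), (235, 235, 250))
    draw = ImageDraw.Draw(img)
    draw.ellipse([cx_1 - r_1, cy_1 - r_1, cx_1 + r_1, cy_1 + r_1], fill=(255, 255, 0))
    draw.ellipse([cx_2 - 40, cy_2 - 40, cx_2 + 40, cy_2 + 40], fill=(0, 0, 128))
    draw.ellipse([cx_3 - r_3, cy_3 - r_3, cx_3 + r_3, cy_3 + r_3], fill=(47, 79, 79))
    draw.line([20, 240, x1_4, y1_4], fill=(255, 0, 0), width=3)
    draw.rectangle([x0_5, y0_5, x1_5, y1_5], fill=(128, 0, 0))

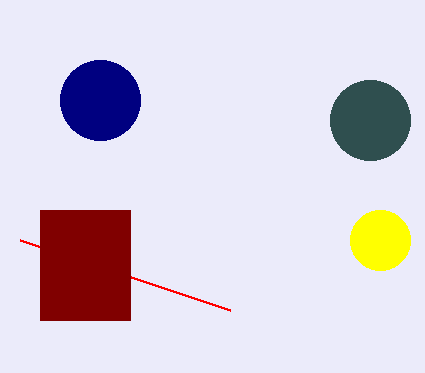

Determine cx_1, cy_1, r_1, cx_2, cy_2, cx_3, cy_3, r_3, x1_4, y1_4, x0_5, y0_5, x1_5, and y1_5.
cx_1 = 380; cy_1 = 240; r_1 = 30; cx_2 = 100; cy_2 = 100; cx_3 = 370; cy_3 = 120; r_3 = 40; x1_4 = 230; y1_4 = 310; x0_5 = 40; y0_5 = 210; x1_5 = 130; y1_5 = 320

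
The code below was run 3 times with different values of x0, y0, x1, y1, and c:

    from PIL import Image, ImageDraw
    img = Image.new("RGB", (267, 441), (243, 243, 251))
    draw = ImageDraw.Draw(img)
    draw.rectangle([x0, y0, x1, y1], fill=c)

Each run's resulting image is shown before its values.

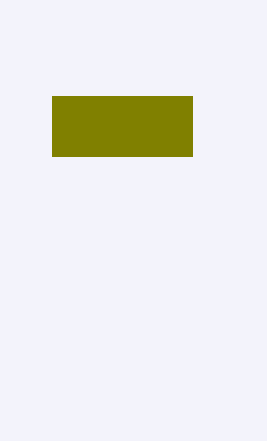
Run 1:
x0 = 52, y0 = 96, x1 = 192, y1 = 156, c = 'olive'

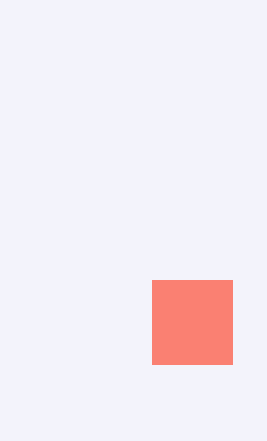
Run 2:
x0 = 152; y0 = 280; x1 = 232; y1 = 364; c = 'salmon'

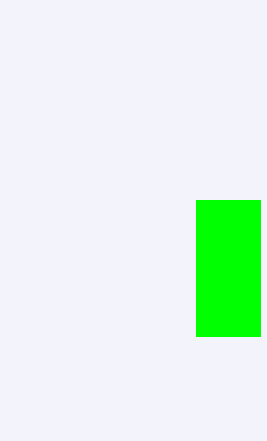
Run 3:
x0 = 196, y0 = 200, x1 = 260, y1 = 336, c = 'lime'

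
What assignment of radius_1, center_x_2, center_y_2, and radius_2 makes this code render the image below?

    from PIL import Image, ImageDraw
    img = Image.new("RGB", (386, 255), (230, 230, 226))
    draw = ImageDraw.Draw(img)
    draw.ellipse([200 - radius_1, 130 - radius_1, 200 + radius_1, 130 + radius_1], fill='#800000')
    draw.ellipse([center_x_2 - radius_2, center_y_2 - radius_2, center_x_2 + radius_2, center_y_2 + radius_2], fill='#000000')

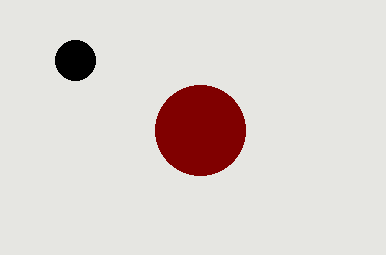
radius_1 = 45
center_x_2 = 75
center_y_2 = 60
radius_2 = 20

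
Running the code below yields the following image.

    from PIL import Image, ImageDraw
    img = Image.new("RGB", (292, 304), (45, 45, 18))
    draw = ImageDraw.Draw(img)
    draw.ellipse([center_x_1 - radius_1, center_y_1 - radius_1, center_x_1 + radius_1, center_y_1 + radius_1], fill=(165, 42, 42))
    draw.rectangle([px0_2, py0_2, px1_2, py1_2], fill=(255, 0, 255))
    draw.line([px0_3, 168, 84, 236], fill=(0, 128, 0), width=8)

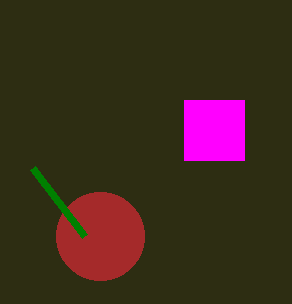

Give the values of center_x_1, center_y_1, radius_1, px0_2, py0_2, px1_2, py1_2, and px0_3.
center_x_1 = 100
center_y_1 = 236
radius_1 = 44
px0_2 = 184
py0_2 = 100
px1_2 = 244
py1_2 = 160
px0_3 = 32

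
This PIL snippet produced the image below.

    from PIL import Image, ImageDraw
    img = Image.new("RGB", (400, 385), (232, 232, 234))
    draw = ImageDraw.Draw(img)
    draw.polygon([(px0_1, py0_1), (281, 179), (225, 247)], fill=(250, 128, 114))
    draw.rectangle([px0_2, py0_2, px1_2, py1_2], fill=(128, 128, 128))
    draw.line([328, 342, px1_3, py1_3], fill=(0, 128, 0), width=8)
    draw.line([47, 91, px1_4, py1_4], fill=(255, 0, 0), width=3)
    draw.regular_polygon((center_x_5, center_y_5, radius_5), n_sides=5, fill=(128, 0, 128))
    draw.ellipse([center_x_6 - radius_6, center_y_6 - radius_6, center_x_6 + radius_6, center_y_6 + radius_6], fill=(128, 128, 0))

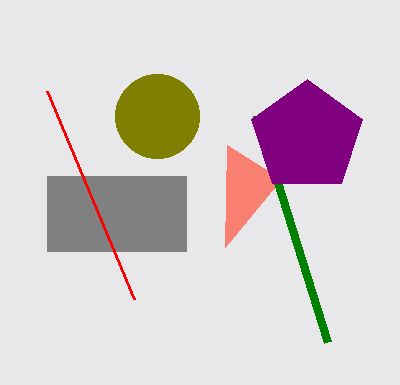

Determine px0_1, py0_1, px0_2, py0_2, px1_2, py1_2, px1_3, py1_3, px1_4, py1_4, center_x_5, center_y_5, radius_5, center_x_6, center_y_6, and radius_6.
px0_1 = 227
py0_1 = 145
px0_2 = 47
py0_2 = 176
px1_2 = 186
py1_2 = 251
px1_3 = 257
py1_3 = 115
px1_4 = 134
py1_4 = 299
center_x_5 = 307
center_y_5 = 137
radius_5 = 58
center_x_6 = 157
center_y_6 = 116
radius_6 = 42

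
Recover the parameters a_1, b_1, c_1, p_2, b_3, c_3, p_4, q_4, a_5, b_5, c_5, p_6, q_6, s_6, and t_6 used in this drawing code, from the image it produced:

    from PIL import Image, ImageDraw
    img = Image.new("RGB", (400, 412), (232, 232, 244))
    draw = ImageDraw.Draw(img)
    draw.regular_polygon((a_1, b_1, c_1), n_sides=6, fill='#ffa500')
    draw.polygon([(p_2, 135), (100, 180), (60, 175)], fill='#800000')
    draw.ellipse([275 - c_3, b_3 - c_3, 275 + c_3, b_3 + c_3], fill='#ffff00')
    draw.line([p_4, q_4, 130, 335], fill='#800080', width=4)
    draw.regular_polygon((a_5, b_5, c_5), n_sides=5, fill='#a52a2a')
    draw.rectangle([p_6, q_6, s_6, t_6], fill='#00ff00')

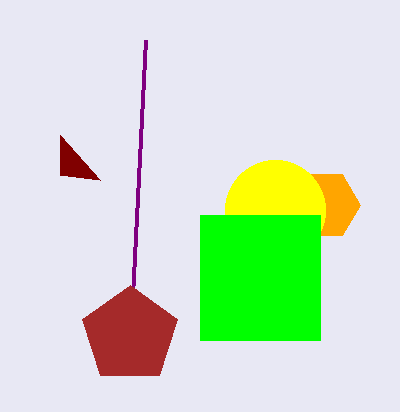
a_1 = 325
b_1 = 205
c_1 = 35
p_2 = 60
b_3 = 210
c_3 = 50
p_4 = 145
q_4 = 40
a_5 = 130
b_5 = 335
c_5 = 50
p_6 = 200
q_6 = 215
s_6 = 320
t_6 = 340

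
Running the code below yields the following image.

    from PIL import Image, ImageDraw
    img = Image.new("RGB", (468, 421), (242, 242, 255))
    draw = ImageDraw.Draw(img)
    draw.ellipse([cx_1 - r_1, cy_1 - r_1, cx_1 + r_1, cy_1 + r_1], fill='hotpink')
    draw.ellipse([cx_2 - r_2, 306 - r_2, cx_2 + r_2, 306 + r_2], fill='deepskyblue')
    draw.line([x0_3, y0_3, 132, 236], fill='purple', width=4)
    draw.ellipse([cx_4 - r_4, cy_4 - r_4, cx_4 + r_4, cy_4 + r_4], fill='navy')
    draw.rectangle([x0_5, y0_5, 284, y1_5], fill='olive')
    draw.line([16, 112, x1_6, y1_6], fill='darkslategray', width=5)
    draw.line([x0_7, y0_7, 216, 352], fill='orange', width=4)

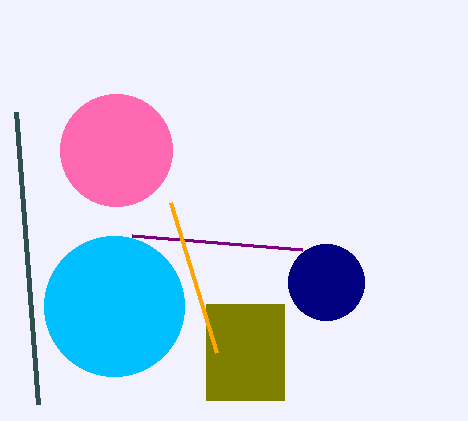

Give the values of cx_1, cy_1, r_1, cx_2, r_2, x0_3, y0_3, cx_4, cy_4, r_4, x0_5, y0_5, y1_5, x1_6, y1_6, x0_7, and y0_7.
cx_1 = 116, cy_1 = 150, r_1 = 56, cx_2 = 114, r_2 = 70, x0_3 = 302, y0_3 = 250, cx_4 = 326, cy_4 = 282, r_4 = 38, x0_5 = 206, y0_5 = 304, y1_5 = 400, x1_6 = 38, y1_6 = 404, x0_7 = 170, y0_7 = 202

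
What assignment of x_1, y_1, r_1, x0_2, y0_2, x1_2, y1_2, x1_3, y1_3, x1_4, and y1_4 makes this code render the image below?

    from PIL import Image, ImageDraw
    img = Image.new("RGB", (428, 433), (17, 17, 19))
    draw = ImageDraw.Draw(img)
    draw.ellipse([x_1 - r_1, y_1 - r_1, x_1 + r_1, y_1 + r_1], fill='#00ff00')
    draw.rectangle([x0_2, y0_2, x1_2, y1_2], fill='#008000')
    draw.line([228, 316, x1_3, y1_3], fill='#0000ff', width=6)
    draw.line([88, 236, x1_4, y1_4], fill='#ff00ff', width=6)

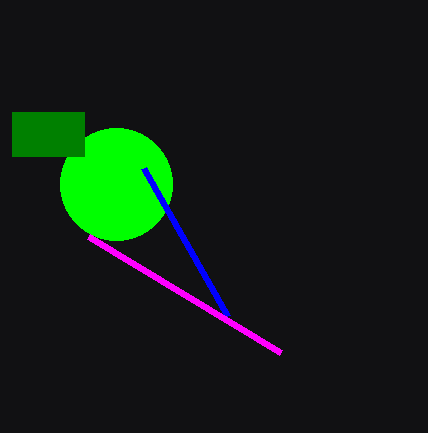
x_1 = 116, y_1 = 184, r_1 = 56, x0_2 = 12, y0_2 = 112, x1_2 = 84, y1_2 = 156, x1_3 = 144, y1_3 = 168, x1_4 = 280, y1_4 = 352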